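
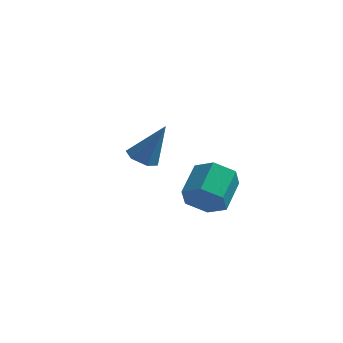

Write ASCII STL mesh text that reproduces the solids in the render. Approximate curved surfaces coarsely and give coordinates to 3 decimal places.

solid 
facet normal -0.090 -0.888 -0.452
outer loop
vertex 3.178 -3.995 0.369
vertex 2.326 -4.134 0.812
vertex 2.357 -3.697 -0.053
endloop
endfacet
facet normal 0.525 0.342 -0.779
outer loop
vertex 3.178 -3.995 0.369
vertex 2.357 -3.697 -0.053
vertex 3.325 -2.548 1.104
endloop
endfacet
facet normal 0.525 0.342 -0.779
outer loop
vertex 3.325 -2.548 1.104
vertex 2.357 -3.697 -0.053
vertex 2.505 -2.25 0.682
endloop
endfacet
facet normal 0.091 0.888 0.450
outer loop
vertex 3.325 -2.548 1.104
vertex 2.505 -2.25 0.682
vertex 2.474 -2.686 1.548
endloop
endfacet
facet normal -0.091 -0.888 -0.452
outer loop
vertex 2.357 -3.697 -0.053
vertex 2.326 -4.134 0.812
vertex 1.505 -3.835 0.39
endloop
endfacet
facet normal -0.470 0.438 -0.767
outer loop
vertex 2.357 -3.697 -0.053
vertex 1.505 -3.835 0.39
vertex 2.505 -2.25 0.682
endloop
endfacet
facet normal -0.470 0.438 -0.767
outer loop
vertex 2.505 -2.25 0.682
vertex 1.505 -3.835 0.39
vertex 1.653 -2.388 1.125
endloop
endfacet
facet normal 0.090 0.888 0.450
outer loop
vertex 2.505 -2.25 0.682
vertex 1.653 -2.388 1.125
vertex 2.474 -2.686 1.548
endloop
endfacet
facet normal -0.091 -0.888 -0.451
outer loop
vertex 1.505 -3.835 0.39
vertex 2.326 -4.134 0.812
vertex 1.475 -4.272 1.256
endloop
endfacet
facet normal -0.995 0.095 0.013
outer loop
vertex 1.505 -3.835 0.39
vertex 1.475 -4.272 1.256
vertex 1.653 -2.388 1.125
endloop
endfacet
facet normal -0.995 0.095 0.012
outer loop
vertex 1.653 -2.388 1.125
vertex 1.475 -4.272 1.256
vertex 1.622 -2.825 1.991
endloop
endfacet
facet normal 0.090 0.888 0.451
outer loop
vertex 1.653 -2.388 1.125
vertex 1.622 -2.825 1.991
vertex 2.474 -2.686 1.548
endloop
endfacet
facet normal -0.091 -0.888 -0.450
outer loop
vertex 1.475 -4.272 1.256
vertex 2.326 -4.134 0.812
vertex 2.295 -4.57 1.678
endloop
endfacet
facet normal -0.525 -0.342 0.779
outer loop
vertex 1.475 -4.272 1.256
vertex 2.295 -4.57 1.678
vertex 1.622 -2.825 1.991
endloop
endfacet
facet normal -0.525 -0.342 0.779
outer loop
vertex 1.622 -2.825 1.991
vertex 2.295 -4.57 1.678
vertex 2.443 -3.123 2.413
endloop
endfacet
facet normal 0.090 0.888 0.452
outer loop
vertex 1.622 -2.825 1.991
vertex 2.443 -3.123 2.413
vertex 2.474 -2.686 1.548
endloop
endfacet
facet normal -0.090 -0.888 -0.450
outer loop
vertex 2.295 -4.57 1.678
vertex 2.326 -4.134 0.812
vertex 3.147 -4.432 1.235
endloop
endfacet
facet normal 0.470 -0.438 0.767
outer loop
vertex 2.295 -4.57 1.678
vertex 3.147 -4.432 1.235
vertex 2.443 -3.123 2.413
endloop
endfacet
facet normal 0.470 -0.438 0.767
outer loop
vertex 2.443 -3.123 2.413
vertex 3.147 -4.432 1.235
vertex 3.295 -2.985 1.97
endloop
endfacet
facet normal 0.091 0.888 0.452
outer loop
vertex 2.443 -3.123 2.413
vertex 3.295 -2.985 1.97
vertex 2.474 -2.686 1.548
endloop
endfacet
facet normal -0.090 -0.888 -0.451
outer loop
vertex 3.147 -4.432 1.235
vertex 2.326 -4.134 0.812
vertex 3.178 -3.995 0.369
endloop
endfacet
facet normal 0.995 -0.095 -0.013
outer loop
vertex 3.147 -4.432 1.235
vertex 3.178 -3.995 0.369
vertex 3.295 -2.985 1.97
endloop
endfacet
facet normal 0.995 -0.094 -0.013
outer loop
vertex 3.295 -2.985 1.97
vertex 3.178 -3.995 0.369
vertex 3.325 -2.548 1.104
endloop
endfacet
facet normal 0.091 0.888 0.451
outer loop
vertex 3.295 -2.985 1.97
vertex 3.325 -2.548 1.104
vertex 2.474 -2.686 1.548
endloop
endfacet
facet normal -0.448 -0.178 -0.876
outer loop
vertex -1.342 0.813 -0.209
vertex -1.759 1.455 -0.126
vertex -1.076 1.483 -0.481
endloop
endfacet
facet normal 0.922 -0.385 -0.047
outer loop
vertex -1.342 0.813 -0.209
vertex -1.076 1.483 -0.481
vertex -0.821 1.825 1.706
endloop
endfacet
facet normal -0.448 -0.176 -0.876
outer loop
vertex -1.076 1.483 -0.481
vertex -1.759 1.455 -0.126
vertex -1.493 2.125 -0.397
endloop
endfacet
facet normal 0.814 0.552 -0.181
outer loop
vertex -1.076 1.483 -0.481
vertex -1.493 2.125 -0.397
vertex -0.821 1.825 1.706
endloop
endfacet
facet normal -0.449 -0.176 -0.876
outer loop
vertex -1.493 2.125 -0.397
vertex -1.759 1.455 -0.126
vertex -2.175 2.097 -0.042
endloop
endfacet
facet normal 0.028 0.991 0.132
outer loop
vertex -1.493 2.125 -0.397
vertex -2.175 2.097 -0.042
vertex -0.821 1.825 1.706
endloop
endfacet
facet normal -0.449 -0.176 -0.876
outer loop
vertex -2.175 2.097 -0.042
vertex -1.759 1.455 -0.126
vertex -2.441 1.427 0.229
endloop
endfacet
facet normal -0.649 0.492 0.580
outer loop
vertex -2.175 2.097 -0.042
vertex -2.441 1.427 0.229
vertex -0.821 1.825 1.706
endloop
endfacet
facet normal -0.449 -0.177 -0.876
outer loop
vertex -2.441 1.427 0.229
vertex -1.759 1.455 -0.126
vertex -2.025 0.785 0.146
endloop
endfacet
facet normal -0.542 -0.443 0.714
outer loop
vertex -2.441 1.427 0.229
vertex -2.025 0.785 0.146
vertex -0.821 1.825 1.706
endloop
endfacet
facet normal -0.448 -0.178 -0.876
outer loop
vertex -2.025 0.785 0.146
vertex -1.759 1.455 -0.126
vertex -1.342 0.813 -0.209
endloop
endfacet
facet normal 0.244 -0.883 0.400
outer loop
vertex -2.025 0.785 0.146
vertex -1.342 0.813 -0.209
vertex -0.821 1.825 1.706
endloop
endfacet

endsolid


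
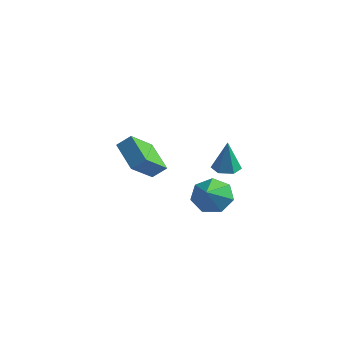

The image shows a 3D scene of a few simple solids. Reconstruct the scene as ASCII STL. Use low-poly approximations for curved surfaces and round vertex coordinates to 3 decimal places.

solid 
facet normal -0.413 0.725 -0.551
outer loop
vertex 3.432 -2.987 -0.702
vertex 2.782 -2.842 -0.025
vertex 3.634 -2.434 -0.126
endloop
endfacet
facet normal 0.967 -0.218 -0.130
outer loop
vertex 3.432 -2.987 -0.702
vertex 3.634 -2.434 -0.126
vertex 3.418 -3.958 0.825
endloop
endfacet
facet normal -0.412 0.725 -0.552
outer loop
vertex 3.634 -2.434 -0.126
vertex 2.782 -2.842 -0.025
vertex 3.194 -2.187 0.527
endloop
endfacet
facet normal 0.846 0.191 0.498
outer loop
vertex 3.634 -2.434 -0.126
vertex 3.194 -2.187 0.527
vertex 3.418 -3.958 0.825
endloop
endfacet
facet normal -0.413 0.725 -0.552
outer loop
vertex 3.194 -2.187 0.527
vertex 2.782 -2.842 -0.025
vertex 2.444 -2.434 0.764
endloop
endfacet
facet normal 0.238 0.190 0.952
outer loop
vertex 3.194 -2.187 0.527
vertex 2.444 -2.434 0.764
vertex 3.418 -3.958 0.825
endloop
endfacet
facet normal -0.413 0.725 -0.552
outer loop
vertex 2.444 -2.434 0.764
vertex 2.782 -2.842 -0.025
vertex 1.949 -2.988 0.407
endloop
endfacet
facet normal -0.398 -0.219 0.891
outer loop
vertex 2.444 -2.434 0.764
vertex 1.949 -2.988 0.407
vertex 3.418 -3.958 0.825
endloop
endfacet
facet normal -0.413 0.725 -0.552
outer loop
vertex 1.949 -2.988 0.407
vertex 2.782 -2.842 -0.025
vertex 2.081 -3.432 -0.275
endloop
endfacet
facet normal -0.583 -0.728 0.361
outer loop
vertex 1.949 -2.988 0.407
vertex 2.081 -3.432 -0.275
vertex 3.418 -3.958 0.825
endloop
endfacet
facet normal -0.413 0.724 -0.552
outer loop
vertex 2.081 -3.432 -0.275
vertex 2.782 -2.842 -0.025
vertex 2.741 -3.432 -0.768
endloop
endfacet
facet normal -0.179 -0.954 -0.239
outer loop
vertex 2.081 -3.432 -0.275
vertex 2.741 -3.432 -0.768
vertex 3.418 -3.958 0.825
endloop
endfacet
facet normal -0.414 0.724 -0.552
outer loop
vertex 2.741 -3.432 -0.768
vertex 2.782 -2.842 -0.025
vertex 3.432 -2.987 -0.702
endloop
endfacet
facet normal 0.512 -0.727 -0.458
outer loop
vertex 2.741 -3.432 -0.768
vertex 3.432 -2.987 -0.702
vertex 3.418 -3.958 0.825
endloop
endfacet
facet normal -0.083 0.050 -0.995
outer loop
vertex 2.387 -0.976 0.49
vertex 1.763 -0.74 0.554
vertex 2.281 -0.315 0.532
endloop
endfacet
facet normal 0.954 0.136 0.266
outer loop
vertex 2.387 -0.976 0.49
vertex 2.281 -0.315 0.532
vertex 1.897 -0.82 2.166
endloop
endfacet
facet normal -0.082 0.049 -0.995
outer loop
vertex 2.281 -0.315 0.532
vertex 1.763 -0.74 0.554
vertex 1.657 -0.08 0.595
endloop
endfacet
facet normal 0.361 0.864 0.352
outer loop
vertex 2.281 -0.315 0.532
vertex 1.657 -0.08 0.595
vertex 1.897 -0.82 2.166
endloop
endfacet
facet normal -0.082 0.049 -0.995
outer loop
vertex 1.657 -0.08 0.595
vertex 1.763 -0.74 0.554
vertex 1.139 -0.504 0.617
endloop
endfacet
facet normal -0.564 0.711 0.421
outer loop
vertex 1.657 -0.08 0.595
vertex 1.139 -0.504 0.617
vertex 1.897 -0.82 2.166
endloop
endfacet
facet normal -0.082 0.049 -0.995
outer loop
vertex 1.139 -0.504 0.617
vertex 1.763 -0.74 0.554
vertex 1.245 -1.165 0.576
endloop
endfacet
facet normal -0.898 -0.169 0.405
outer loop
vertex 1.139 -0.504 0.617
vertex 1.245 -1.165 0.576
vertex 1.897 -0.82 2.166
endloop
endfacet
facet normal -0.083 0.050 -0.995
outer loop
vertex 1.245 -1.165 0.576
vertex 1.763 -0.74 0.554
vertex 1.869 -1.4 0.512
endloop
endfacet
facet normal -0.305 -0.897 0.320
outer loop
vertex 1.245 -1.165 0.576
vertex 1.869 -1.4 0.512
vertex 1.897 -0.82 2.166
endloop
endfacet
facet normal -0.083 0.050 -0.995
outer loop
vertex 1.869 -1.4 0.512
vertex 1.763 -0.74 0.554
vertex 2.387 -0.976 0.49
endloop
endfacet
facet normal 0.620 -0.744 0.250
outer loop
vertex 1.869 -1.4 0.512
vertex 2.387 -0.976 0.49
vertex 1.897 -0.82 2.166
endloop
endfacet
facet normal -0.573 -0.500 -0.649
outer loop
vertex -2.157 -2.584 -0.11
vertex -3.598 -2.011 0.721
vertex -2.201 -1.164 -1.166
endloop
endfacet
facet normal 0.819 -0.326 -0.472
outer loop
vertex -1.702 -0.729 -0.601
vertex -2.157 -2.584 -0.11
vertex -2.201 -1.164 -1.166
endloop
endfacet
facet normal -0.573 -0.500 -0.649
outer loop
vertex -2.201 -1.164 -1.166
vertex -3.598 -2.011 0.721
vertex -3.642 -0.591 -0.334
endloop
endfacet
facet normal -0.025 0.803 -0.596
outer loop
vertex -3.642 -0.591 -0.334
vertex -1.702 -0.729 -0.601
vertex -2.201 -1.164 -1.166
endloop
endfacet
facet normal 0.025 -0.803 0.596
outer loop
vertex -2.157 -2.584 -0.11
vertex -3.099 -1.576 1.286
vertex -3.598 -2.011 0.721
endloop
endfacet
facet normal 0.819 -0.326 -0.473
outer loop
vertex -1.658 -2.149 0.454
vertex -2.157 -2.584 -0.11
vertex -1.702 -0.729 -0.601
endloop
endfacet
facet normal 0.025 -0.802 0.596
outer loop
vertex -1.658 -2.149 0.454
vertex -3.099 -1.576 1.286
vertex -2.157 -2.584 -0.11
endloop
endfacet
facet normal -0.819 0.326 0.473
outer loop
vertex -3.598 -2.011 0.721
vertex -3.099 -1.576 1.286
vertex -3.642 -0.591 -0.334
endloop
endfacet
facet normal -0.025 0.802 -0.597
outer loop
vertex -3.143 -0.156 0.23
vertex -1.702 -0.729 -0.601
vertex -3.642 -0.591 -0.334
endloop
endfacet
facet normal -0.819 0.326 0.473
outer loop
vertex -3.642 -0.591 -0.334
vertex -3.099 -1.576 1.286
vertex -3.143 -0.156 0.23
endloop
endfacet
facet normal 0.573 0.500 0.649
outer loop
vertex -3.143 -0.156 0.23
vertex -1.658 -2.149 0.454
vertex -1.702 -0.729 -0.601
endloop
endfacet
facet normal 0.573 0.500 0.649
outer loop
vertex -3.099 -1.576 1.286
vertex -1.658 -2.149 0.454
vertex -3.143 -0.156 0.23
endloop
endfacet

endsolid


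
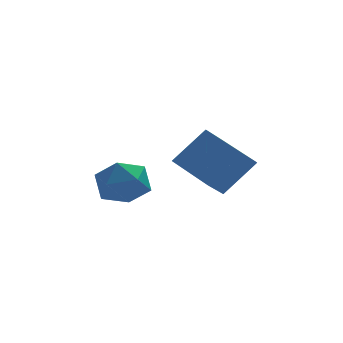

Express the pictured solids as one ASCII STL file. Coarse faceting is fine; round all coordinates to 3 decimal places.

solid 
facet normal -0.673 -0.124 -0.729
outer loop
vertex 2.468 -3.554 0.147
vertex 1.496 -2.052 0.788
vertex 3.147 -2.792 -0.609
endloop
endfacet
facet normal 0.512 -0.790 -0.337
outer loop
vertex 4.364 -2.568 0.712
vertex 2.468 -3.554 0.147
vertex 3.147 -2.792 -0.609
endloop
endfacet
facet normal -0.673 -0.124 -0.729
outer loop
vertex 3.147 -2.792 -0.609
vertex 1.496 -2.052 0.788
vertex 2.175 -1.29 0.032
endloop
endfacet
facet normal 0.535 0.600 -0.595
outer loop
vertex 2.175 -1.29 0.032
vertex 4.364 -2.568 0.712
vertex 3.147 -2.792 -0.609
endloop
endfacet
facet normal -0.535 -0.600 0.595
outer loop
vertex 2.468 -3.554 0.147
vertex 2.713 -1.828 2.109
vertex 1.496 -2.052 0.788
endloop
endfacet
facet normal 0.512 -0.790 -0.337
outer loop
vertex 3.685 -3.33 1.468
vertex 2.468 -3.554 0.147
vertex 4.364 -2.568 0.712
endloop
endfacet
facet normal -0.535 -0.600 0.595
outer loop
vertex 3.685 -3.33 1.468
vertex 2.713 -1.828 2.109
vertex 2.468 -3.554 0.147
endloop
endfacet
facet normal -0.512 0.790 0.337
outer loop
vertex 1.496 -2.052 0.788
vertex 2.713 -1.828 2.109
vertex 2.175 -1.29 0.032
endloop
endfacet
facet normal 0.535 0.600 -0.595
outer loop
vertex 3.392 -1.066 1.353
vertex 4.364 -2.568 0.712
vertex 2.175 -1.29 0.032
endloop
endfacet
facet normal -0.512 0.790 0.337
outer loop
vertex 2.175 -1.29 0.032
vertex 2.713 -1.828 2.109
vertex 3.392 -1.066 1.353
endloop
endfacet
facet normal 0.673 0.124 0.729
outer loop
vertex 3.392 -1.066 1.353
vertex 3.685 -3.33 1.468
vertex 4.364 -2.568 0.712
endloop
endfacet
facet normal 0.673 0.124 0.729
outer loop
vertex 2.713 -1.828 2.109
vertex 3.685 -3.33 1.468
vertex 3.392 -1.066 1.353
endloop
endfacet
facet normal -0.480 0.433 0.763
outer loop
vertex -0.44 -2.684 1.008
vertex -1.314 -3.213 0.759
vertex -0.621 -3.629 1.431
endloop
endfacet
facet normal 0.216 0.364 0.906
outer loop
vertex -0.44 -2.684 1.008
vertex -0.621 -3.629 1.431
vertex 0.345 -3.378 1.1
endloop
endfacet
facet normal 0.581 0.710 0.399
outer loop
vertex -0.44 -2.684 1.008
vertex 0.345 -3.378 1.1
vertex 0.249 -2.806 0.223
endloop
endfacet
facet normal 0.111 0.992 -0.057
outer loop
vertex -0.44 -2.684 1.008
vertex 0.249 -2.806 0.223
vertex -0.776 -2.704 0.012
endloop
endfacet
facet normal -0.545 0.822 0.167
outer loop
vertex -0.44 -2.684 1.008
vertex -0.776 -2.704 0.012
vertex -1.314 -3.213 0.759
endloop
endfacet
facet normal 0.381 -0.328 0.864
outer loop
vertex 0.345 -3.378 1.1
vertex -0.621 -3.629 1.431
vertex -0.044 -4.336 0.908
endloop
endfacet
facet normal -0.744 -0.217 0.633
outer loop
vertex -0.621 -3.629 1.431
vertex -1.314 -3.213 0.759
vertex -1.069 -4.234 0.697
endloop
endfacet
facet normal -0.849 0.411 -0.331
outer loop
vertex -1.314 -3.213 0.759
vertex -0.776 -2.704 0.012
vertex -1.165 -3.662 -0.18
endloop
endfacet
facet normal 0.211 0.687 -0.695
outer loop
vertex -0.776 -2.704 0.012
vertex 0.249 -2.806 0.223
vertex -0.199 -3.411 -0.511
endloop
endfacet
facet normal 0.972 0.231 0.044
outer loop
vertex 0.249 -2.806 0.223
vertex 0.345 -3.378 1.1
vertex 0.494 -3.827 0.161
endloop
endfacet
facet normal -0.111 -0.992 0.057
outer loop
vertex -0.38 -4.356 -0.088
vertex -0.044 -4.336 0.908
vertex -1.069 -4.234 0.697
endloop
endfacet
facet normal -0.581 -0.710 -0.399
outer loop
vertex -0.38 -4.356 -0.088
vertex -1.069 -4.234 0.697
vertex -1.165 -3.662 -0.18
endloop
endfacet
facet normal -0.216 -0.364 -0.906
outer loop
vertex -0.38 -4.356 -0.088
vertex -1.165 -3.662 -0.18
vertex -0.199 -3.411 -0.511
endloop
endfacet
facet normal 0.480 -0.433 -0.763
outer loop
vertex -0.38 -4.356 -0.088
vertex -0.199 -3.411 -0.511
vertex 0.494 -3.827 0.161
endloop
endfacet
facet normal 0.545 -0.822 -0.167
outer loop
vertex -0.38 -4.356 -0.088
vertex 0.494 -3.827 0.161
vertex -0.044 -4.336 0.908
endloop
endfacet
facet normal -0.211 -0.687 0.695
outer loop
vertex -1.069 -4.234 0.697
vertex -0.044 -4.336 0.908
vertex -0.621 -3.629 1.431
endloop
endfacet
facet normal -0.972 -0.231 -0.044
outer loop
vertex -1.165 -3.662 -0.18
vertex -1.069 -4.234 0.697
vertex -1.314 -3.213 0.759
endloop
endfacet
facet normal -0.381 0.328 -0.864
outer loop
vertex -0.199 -3.411 -0.511
vertex -1.165 -3.662 -0.18
vertex -0.776 -2.704 0.012
endloop
endfacet
facet normal 0.744 0.217 -0.633
outer loop
vertex 0.494 -3.827 0.161
vertex -0.199 -3.411 -0.511
vertex 0.249 -2.806 0.223
endloop
endfacet
facet normal 0.849 -0.411 0.331
outer loop
vertex -0.044 -4.336 0.908
vertex 0.494 -3.827 0.161
vertex 0.345 -3.378 1.1
endloop
endfacet

endsolid


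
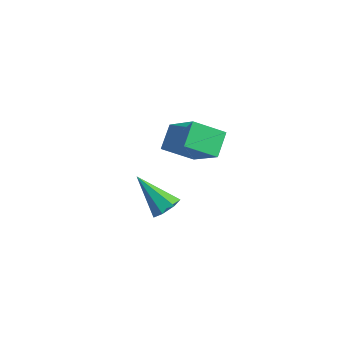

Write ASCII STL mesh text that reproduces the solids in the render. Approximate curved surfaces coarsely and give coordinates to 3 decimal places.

solid 
facet normal -0.559 -0.661 0.501
outer loop
vertex -0.308 2.876 0.895
vertex -0.7 3.739 1.598
vertex -1.889 3.222 -0.412
endloop
endfacet
facet normal 0.332 -0.731 -0.596
outer loop
vertex -1.08 4.181 -1.138
vertex -0.308 2.876 0.895
vertex -1.889 3.222 -0.412
endloop
endfacet
facet normal -0.558 -0.662 0.500
outer loop
vertex -1.889 3.222 -0.412
vertex -0.7 3.739 1.598
vertex -2.281 4.084 0.291
endloop
endfacet
facet normal -0.760 0.166 -0.628
outer loop
vertex -2.281 4.084 0.291
vertex -1.08 4.181 -1.138
vertex -1.889 3.222 -0.412
endloop
endfacet
facet normal 0.760 -0.166 0.628
outer loop
vertex -0.308 2.876 0.895
vertex 0.109 4.698 0.872
vertex -0.7 3.739 1.598
endloop
endfacet
facet normal 0.333 -0.731 -0.596
outer loop
vertex 0.501 3.836 0.169
vertex -0.308 2.876 0.895
vertex -1.08 4.181 -1.138
endloop
endfacet
facet normal 0.760 -0.166 0.628
outer loop
vertex 0.501 3.836 0.169
vertex 0.109 4.698 0.872
vertex -0.308 2.876 0.895
endloop
endfacet
facet normal -0.333 0.731 0.595
outer loop
vertex -0.7 3.739 1.598
vertex 0.109 4.698 0.872
vertex -2.281 4.084 0.291
endloop
endfacet
facet normal -0.760 0.166 -0.628
outer loop
vertex -1.472 5.044 -0.435
vertex -1.08 4.181 -1.138
vertex -2.281 4.084 0.291
endloop
endfacet
facet normal -0.333 0.731 0.596
outer loop
vertex -2.281 4.084 0.291
vertex 0.109 4.698 0.872
vertex -1.472 5.044 -0.435
endloop
endfacet
facet normal 0.558 0.661 -0.501
outer loop
vertex -1.472 5.044 -0.435
vertex 0.501 3.836 0.169
vertex -1.08 4.181 -1.138
endloop
endfacet
facet normal 0.558 0.662 -0.500
outer loop
vertex 0.109 4.698 0.872
vertex 0.501 3.836 0.169
vertex -1.472 5.044 -0.435
endloop
endfacet
facet normal 0.702 0.159 -0.694
outer loop
vertex 2.623 -0.555 1.425
vertex 2.191 -0.514 0.997
vertex 2.429 -0.07 1.34
endloop
endfacet
facet normal 0.366 0.301 0.881
outer loop
vertex 2.623 -0.555 1.425
vertex 2.429 -0.07 1.34
vertex 0.989 -0.786 2.183
endloop
endfacet
facet normal 0.703 0.159 -0.693
outer loop
vertex 2.429 -0.07 1.34
vertex 2.191 -0.514 0.997
vertex 2.056 0.08 0.996
endloop
endfacet
facet normal -0.126 0.852 0.508
outer loop
vertex 2.429 -0.07 1.34
vertex 2.056 0.08 0.996
vertex 0.989 -0.786 2.183
endloop
endfacet
facet normal 0.702 0.158 -0.694
outer loop
vertex 2.056 0.08 0.996
vertex 2.191 -0.514 0.997
vertex 1.784 -0.217 0.653
endloop
endfacet
facet normal -0.684 0.725 -0.086
outer loop
vertex 2.056 0.08 0.996
vertex 1.784 -0.217 0.653
vertex 0.989 -0.786 2.183
endloop
endfacet
facet normal 0.702 0.159 -0.694
outer loop
vertex 1.784 -0.217 0.653
vertex 2.191 -0.514 0.997
vertex 1.819 -0.739 0.569
endloop
endfacet
facet normal -0.889 0.014 -0.457
outer loop
vertex 1.784 -0.217 0.653
vertex 1.819 -0.739 0.569
vertex 0.989 -0.786 2.183
endloop
endfacet
facet normal 0.702 0.159 -0.694
outer loop
vertex 1.819 -0.739 0.569
vertex 2.191 -0.514 0.997
vertex 2.134 -1.091 0.807
endloop
endfacet
facet normal -0.586 -0.743 -0.323
outer loop
vertex 1.819 -0.739 0.569
vertex 2.134 -1.091 0.807
vertex 0.989 -0.786 2.183
endloop
endfacet
facet normal 0.703 0.159 -0.693
outer loop
vertex 2.134 -1.091 0.807
vertex 2.191 -0.514 0.997
vertex 2.491 -1.009 1.188
endloop
endfacet
facet normal -0.004 -0.977 0.214
outer loop
vertex 2.134 -1.091 0.807
vertex 2.491 -1.009 1.188
vertex 0.989 -0.786 2.183
endloop
endfacet
facet normal 0.702 0.158 -0.694
outer loop
vertex 2.491 -1.009 1.188
vertex 2.191 -0.514 0.997
vertex 2.623 -0.555 1.425
endloop
endfacet
facet normal 0.420 -0.513 0.749
outer loop
vertex 2.491 -1.009 1.188
vertex 2.623 -0.555 1.425
vertex 0.989 -0.786 2.183
endloop
endfacet

endsolid


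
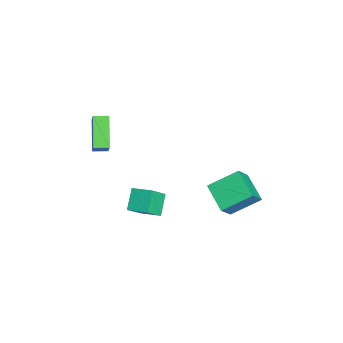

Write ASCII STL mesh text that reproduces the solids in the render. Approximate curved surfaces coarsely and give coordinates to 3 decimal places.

solid 
facet normal -0.595 -0.066 -0.801
outer loop
vertex -2.549 -4.073 2.469
vertex -2.584 -3.155 2.419
vertex -0.807 -4.08 1.176
endloop
endfacet
facet normal 0.037 -0.998 0.055
outer loop
vertex 0.044 -3.985 2.321
vertex -2.549 -4.073 2.469
vertex -0.807 -4.08 1.176
endloop
endfacet
facet normal -0.595 -0.067 -0.801
outer loop
vertex -0.807 -4.08 1.176
vertex -2.584 -3.155 2.419
vertex -0.841 -3.162 1.125
endloop
endfacet
facet normal 0.803 -0.003 -0.596
outer loop
vertex -0.841 -3.162 1.125
vertex 0.044 -3.985 2.321
vertex -0.807 -4.08 1.176
endloop
endfacet
facet normal -0.803 0.002 0.596
outer loop
vertex -2.549 -4.073 2.469
vertex -1.733 -3.06 3.564
vertex -2.584 -3.155 2.419
endloop
endfacet
facet normal 0.037 -0.998 0.055
outer loop
vertex -1.699 -3.978 3.615
vertex -2.549 -4.073 2.469
vertex 0.044 -3.985 2.321
endloop
endfacet
facet normal -0.803 0.003 0.596
outer loop
vertex -1.699 -3.978 3.615
vertex -1.733 -3.06 3.564
vertex -2.549 -4.073 2.469
endloop
endfacet
facet normal -0.037 0.998 -0.055
outer loop
vertex -2.584 -3.155 2.419
vertex -1.733 -3.06 3.564
vertex -0.841 -3.162 1.125
endloop
endfacet
facet normal 0.803 -0.002 -0.596
outer loop
vertex 0.009 -3.067 2.271
vertex 0.044 -3.985 2.321
vertex -0.841 -3.162 1.125
endloop
endfacet
facet normal -0.037 0.998 -0.055
outer loop
vertex -0.841 -3.162 1.125
vertex -1.733 -3.06 3.564
vertex 0.009 -3.067 2.271
endloop
endfacet
facet normal 0.595 0.066 0.801
outer loop
vertex 0.009 -3.067 2.271
vertex -1.699 -3.978 3.615
vertex 0.044 -3.985 2.321
endloop
endfacet
facet normal 0.595 0.067 0.801
outer loop
vertex -1.733 -3.06 3.564
vertex -1.699 -3.978 3.615
vertex 0.009 -3.067 2.271
endloop
endfacet
facet normal -0.837 -0.377 0.397
outer loop
vertex 2.123 2.358 0.639
vertex 1.804 4.127 1.645
vertex 1.231 2.948 -0.683
endloop
endfacet
facet normal 0.155 -0.859 -0.488
outer loop
vertex 2.796 3.653 -1.425
vertex 2.123 2.358 0.639
vertex 1.231 2.948 -0.683
endloop
endfacet
facet normal -0.837 -0.377 0.397
outer loop
vertex 1.231 2.948 -0.683
vertex 1.804 4.127 1.645
vertex 0.912 4.717 0.323
endloop
endfacet
facet normal -0.525 0.347 -0.777
outer loop
vertex 0.912 4.717 0.323
vertex 2.796 3.653 -1.425
vertex 1.231 2.948 -0.683
endloop
endfacet
facet normal 0.525 -0.347 0.777
outer loop
vertex 2.123 2.358 0.639
vertex 3.369 4.832 0.903
vertex 1.804 4.127 1.645
endloop
endfacet
facet normal 0.155 -0.859 -0.488
outer loop
vertex 3.688 3.063 -0.103
vertex 2.123 2.358 0.639
vertex 2.796 3.653 -1.425
endloop
endfacet
facet normal 0.525 -0.347 0.777
outer loop
vertex 3.688 3.063 -0.103
vertex 3.369 4.832 0.903
vertex 2.123 2.358 0.639
endloop
endfacet
facet normal -0.155 0.859 0.488
outer loop
vertex 1.804 4.127 1.645
vertex 3.369 4.832 0.903
vertex 0.912 4.717 0.323
endloop
endfacet
facet normal -0.525 0.347 -0.777
outer loop
vertex 2.477 5.422 -0.419
vertex 2.796 3.653 -1.425
vertex 0.912 4.717 0.323
endloop
endfacet
facet normal -0.155 0.859 0.488
outer loop
vertex 0.912 4.717 0.323
vertex 3.369 4.832 0.903
vertex 2.477 5.422 -0.419
endloop
endfacet
facet normal 0.837 0.377 -0.397
outer loop
vertex 2.477 5.422 -0.419
vertex 3.688 3.063 -0.103
vertex 2.796 3.653 -1.425
endloop
endfacet
facet normal 0.837 0.377 -0.397
outer loop
vertex 3.369 4.832 0.903
vertex 3.688 3.063 -0.103
vertex 2.477 5.422 -0.419
endloop
endfacet
facet normal -0.475 0.497 -0.726
outer loop
vertex 1.022 -1.088 -0.939
vertex 1.636 0.034 -0.573
vertex 2.108 -1.384 -1.853
endloop
endfacet
facet normal -0.461 -0.843 -0.275
outer loop
vertex 2.844 -2.154 -0.727
vertex 1.022 -1.088 -0.939
vertex 2.108 -1.384 -1.853
endloop
endfacet
facet normal -0.475 0.497 -0.726
outer loop
vertex 2.108 -1.384 -1.853
vertex 1.636 0.034 -0.573
vertex 2.722 -0.262 -1.487
endloop
endfacet
facet normal 0.749 -0.205 -0.630
outer loop
vertex 2.722 -0.262 -1.487
vertex 2.844 -2.154 -0.727
vertex 2.108 -1.384 -1.853
endloop
endfacet
facet normal -0.749 0.205 0.630
outer loop
vertex 1.022 -1.088 -0.939
vertex 2.372 -0.736 0.553
vertex 1.636 0.034 -0.573
endloop
endfacet
facet normal -0.461 -0.843 -0.275
outer loop
vertex 1.758 -1.858 0.187
vertex 1.022 -1.088 -0.939
vertex 2.844 -2.154 -0.727
endloop
endfacet
facet normal -0.749 0.205 0.630
outer loop
vertex 1.758 -1.858 0.187
vertex 2.372 -0.736 0.553
vertex 1.022 -1.088 -0.939
endloop
endfacet
facet normal 0.461 0.843 0.275
outer loop
vertex 1.636 0.034 -0.573
vertex 2.372 -0.736 0.553
vertex 2.722 -0.262 -1.487
endloop
endfacet
facet normal 0.749 -0.205 -0.630
outer loop
vertex 3.458 -1.032 -0.361
vertex 2.844 -2.154 -0.727
vertex 2.722 -0.262 -1.487
endloop
endfacet
facet normal 0.461 0.843 0.275
outer loop
vertex 2.722 -0.262 -1.487
vertex 2.372 -0.736 0.553
vertex 3.458 -1.032 -0.361
endloop
endfacet
facet normal 0.475 -0.497 0.726
outer loop
vertex 3.458 -1.032 -0.361
vertex 1.758 -1.858 0.187
vertex 2.844 -2.154 -0.727
endloop
endfacet
facet normal 0.475 -0.497 0.726
outer loop
vertex 2.372 -0.736 0.553
vertex 1.758 -1.858 0.187
vertex 3.458 -1.032 -0.361
endloop
endfacet

endsolid


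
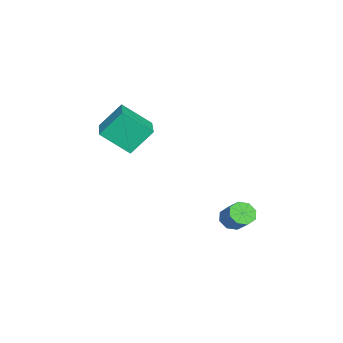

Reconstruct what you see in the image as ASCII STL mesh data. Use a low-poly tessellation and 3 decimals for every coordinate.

solid 
facet normal -0.953 -0.265 -0.148
outer loop
vertex 0.801 -2.804 1.848
vertex 0.603 -1.479 0.754
vertex 1.24 -3.718 0.662
endloop
endfacet
facet normal 0.114 -0.766 0.633
outer loop
vertex 3.317 -3.141 0.986
vertex 0.801 -2.804 1.848
vertex 1.24 -3.718 0.662
endloop
endfacet
facet normal -0.953 -0.265 -0.148
outer loop
vertex 1.24 -3.718 0.662
vertex 0.603 -1.479 0.754
vertex 1.042 -2.393 -0.432
endloop
endfacet
facet normal 0.281 -0.586 -0.760
outer loop
vertex 1.042 -2.393 -0.432
vertex 3.317 -3.141 0.986
vertex 1.24 -3.718 0.662
endloop
endfacet
facet normal -0.281 0.586 0.760
outer loop
vertex 0.801 -2.804 1.848
vertex 2.68 -0.902 1.078
vertex 0.603 -1.479 0.754
endloop
endfacet
facet normal 0.114 -0.766 0.633
outer loop
vertex 2.878 -2.227 2.172
vertex 0.801 -2.804 1.848
vertex 3.317 -3.141 0.986
endloop
endfacet
facet normal -0.281 0.586 0.760
outer loop
vertex 2.878 -2.227 2.172
vertex 2.68 -0.902 1.078
vertex 0.801 -2.804 1.848
endloop
endfacet
facet normal -0.114 0.766 -0.633
outer loop
vertex 0.603 -1.479 0.754
vertex 2.68 -0.902 1.078
vertex 1.042 -2.393 -0.432
endloop
endfacet
facet normal 0.281 -0.586 -0.760
outer loop
vertex 3.119 -1.816 -0.108
vertex 3.317 -3.141 0.986
vertex 1.042 -2.393 -0.432
endloop
endfacet
facet normal -0.114 0.766 -0.633
outer loop
vertex 1.042 -2.393 -0.432
vertex 2.68 -0.902 1.078
vertex 3.119 -1.816 -0.108
endloop
endfacet
facet normal 0.953 0.265 0.148
outer loop
vertex 3.119 -1.816 -0.108
vertex 2.878 -2.227 2.172
vertex 3.317 -3.141 0.986
endloop
endfacet
facet normal 0.953 0.265 0.148
outer loop
vertex 2.68 -0.902 1.078
vertex 2.878 -2.227 2.172
vertex 3.119 -1.816 -0.108
endloop
endfacet
facet normal -0.592 -0.523 -0.613
outer loop
vertex 2.392 1.938 -4.126
vertex 1.951 2.43 -4.12
vertex 2.474 2.275 -4.493
endloop
endfacet
facet normal 0.789 -0.530 -0.310
outer loop
vertex 2.392 1.938 -4.126
vertex 2.474 2.275 -4.493
vertex 3.049 2.519 -3.446
endloop
endfacet
facet normal 0.789 -0.530 -0.310
outer loop
vertex 3.049 2.519 -3.446
vertex 2.474 2.275 -4.493
vertex 3.131 2.856 -3.813
endloop
endfacet
facet normal 0.592 0.523 0.613
outer loop
vertex 3.049 2.519 -3.446
vertex 3.131 2.856 -3.813
vertex 2.609 3.01 -3.44
endloop
endfacet
facet normal -0.592 -0.523 -0.613
outer loop
vertex 2.474 2.275 -4.493
vertex 1.951 2.43 -4.12
vertex 2.25 2.703 -4.642
endloop
endfacet
facet normal 0.673 0.097 -0.733
outer loop
vertex 2.474 2.275 -4.493
vertex 2.25 2.703 -4.642
vertex 3.131 2.856 -3.813
endloop
endfacet
facet normal 0.673 0.099 -0.733
outer loop
vertex 3.131 2.856 -3.813
vertex 2.25 2.703 -4.642
vertex 2.907 3.284 -3.961
endloop
endfacet
facet normal 0.592 0.522 0.613
outer loop
vertex 3.131 2.856 -3.813
vertex 2.907 3.284 -3.961
vertex 2.609 3.01 -3.44
endloop
endfacet
facet normal -0.592 -0.524 -0.613
outer loop
vertex 2.25 2.703 -4.642
vertex 1.951 2.43 -4.12
vertex 1.851 2.97 -4.485
endloop
endfacet
facet normal 0.162 0.668 -0.726
outer loop
vertex 2.25 2.703 -4.642
vertex 1.851 2.97 -4.485
vertex 2.907 3.284 -3.961
endloop
endfacet
facet normal 0.162 0.668 -0.726
outer loop
vertex 2.907 3.284 -3.961
vertex 1.851 2.97 -4.485
vertex 2.508 3.551 -3.804
endloop
endfacet
facet normal 0.592 0.523 0.613
outer loop
vertex 2.907 3.284 -3.961
vertex 2.508 3.551 -3.804
vertex 2.609 3.01 -3.44
endloop
endfacet
facet normal -0.593 -0.524 -0.612
outer loop
vertex 1.851 2.97 -4.485
vertex 1.951 2.43 -4.12
vertex 1.511 2.921 -4.114
endloop
endfacet
facet normal -0.443 0.847 -0.295
outer loop
vertex 1.851 2.97 -4.485
vertex 1.511 2.921 -4.114
vertex 2.508 3.551 -3.804
endloop
endfacet
facet normal -0.443 0.846 -0.295
outer loop
vertex 2.508 3.551 -3.804
vertex 1.511 2.921 -4.114
vertex 2.168 3.502 -3.434
endloop
endfacet
facet normal 0.592 0.523 0.613
outer loop
vertex 2.508 3.551 -3.804
vertex 2.168 3.502 -3.434
vertex 2.609 3.01 -3.44
endloop
endfacet
facet normal -0.592 -0.523 -0.613
outer loop
vertex 1.511 2.921 -4.114
vertex 1.951 2.43 -4.12
vertex 1.429 2.584 -3.747
endloop
endfacet
facet normal -0.789 0.530 0.310
outer loop
vertex 1.511 2.921 -4.114
vertex 1.429 2.584 -3.747
vertex 2.168 3.502 -3.434
endloop
endfacet
facet normal -0.789 0.530 0.310
outer loop
vertex 2.168 3.502 -3.434
vertex 1.429 2.584 -3.747
vertex 2.086 3.165 -3.067
endloop
endfacet
facet normal 0.592 0.523 0.613
outer loop
vertex 2.168 3.502 -3.434
vertex 2.086 3.165 -3.067
vertex 2.609 3.01 -3.44
endloop
endfacet
facet normal -0.592 -0.522 -0.613
outer loop
vertex 1.429 2.584 -3.747
vertex 1.951 2.43 -4.12
vertex 1.653 2.156 -3.599
endloop
endfacet
facet normal -0.672 -0.098 0.734
outer loop
vertex 1.429 2.584 -3.747
vertex 1.653 2.156 -3.599
vertex 2.086 3.165 -3.067
endloop
endfacet
facet normal -0.673 -0.097 0.733
outer loop
vertex 2.086 3.165 -3.067
vertex 1.653 2.156 -3.599
vertex 2.31 2.737 -2.918
endloop
endfacet
facet normal 0.592 0.523 0.613
outer loop
vertex 2.086 3.165 -3.067
vertex 2.31 2.737 -2.918
vertex 2.609 3.01 -3.44
endloop
endfacet
facet normal -0.592 -0.523 -0.613
outer loop
vertex 1.653 2.156 -3.599
vertex 1.951 2.43 -4.12
vertex 2.052 1.889 -3.756
endloop
endfacet
facet normal -0.162 -0.668 0.726
outer loop
vertex 1.653 2.156 -3.599
vertex 2.052 1.889 -3.756
vertex 2.31 2.737 -2.918
endloop
endfacet
facet normal -0.162 -0.668 0.726
outer loop
vertex 2.31 2.737 -2.918
vertex 2.052 1.889 -3.756
vertex 2.709 2.47 -3.075
endloop
endfacet
facet normal 0.592 0.524 0.613
outer loop
vertex 2.31 2.737 -2.918
vertex 2.709 2.47 -3.075
vertex 2.609 3.01 -3.44
endloop
endfacet
facet normal -0.592 -0.523 -0.613
outer loop
vertex 2.052 1.889 -3.756
vertex 1.951 2.43 -4.12
vertex 2.392 1.938 -4.126
endloop
endfacet
facet normal 0.443 -0.847 0.295
outer loop
vertex 2.052 1.889 -3.756
vertex 2.392 1.938 -4.126
vertex 2.709 2.47 -3.075
endloop
endfacet
facet normal 0.444 -0.846 0.295
outer loop
vertex 2.709 2.47 -3.075
vertex 2.392 1.938 -4.126
vertex 3.049 2.519 -3.446
endloop
endfacet
facet normal 0.593 0.524 0.612
outer loop
vertex 2.709 2.47 -3.075
vertex 3.049 2.519 -3.446
vertex 2.609 3.01 -3.44
endloop
endfacet

endsolid


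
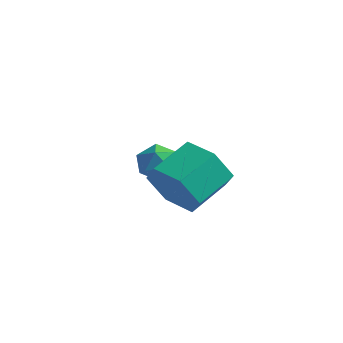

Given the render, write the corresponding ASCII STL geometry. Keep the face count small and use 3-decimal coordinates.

solid 
facet normal -0.581 0.753 0.309
outer loop
vertex -2.272 1.959 -2.505
vertex -2.851 1.548 -2.591
vertex -2.508 1.555 -1.964
endloop
endfacet
facet normal 0.063 0.786 0.615
outer loop
vertex -2.272 1.959 -2.505
vertex -2.508 1.555 -1.964
vertex -1.807 1.602 -2.096
endloop
endfacet
facet normal 0.553 0.828 0.095
outer loop
vertex -2.272 1.959 -2.505
vertex -1.807 1.602 -2.096
vertex -1.717 1.623 -2.805
endloop
endfacet
facet normal 0.210 0.821 -0.531
outer loop
vertex -2.272 1.959 -2.505
vertex -1.717 1.623 -2.805
vertex -2.362 1.59 -3.111
endloop
endfacet
facet normal -0.491 0.775 -0.399
outer loop
vertex -2.272 1.959 -2.505
vertex -2.362 1.59 -3.111
vertex -2.851 1.548 -2.591
endloop
endfacet
facet normal 0.171 0.178 0.969
outer loop
vertex -1.807 1.602 -2.096
vertex -2.508 1.555 -1.964
vertex -2.098 0.97 -1.929
endloop
endfacet
facet normal -0.871 0.123 0.475
outer loop
vertex -2.508 1.555 -1.964
vertex -2.851 1.548 -2.591
vertex -2.743 0.937 -2.235
endloop
endfacet
facet normal -0.726 0.157 -0.670
outer loop
vertex -2.851 1.548 -2.591
vertex -2.362 1.59 -3.111
vertex -2.653 0.958 -2.944
endloop
endfacet
facet normal 0.407 0.233 -0.883
outer loop
vertex -2.362 1.59 -3.111
vertex -1.717 1.623 -2.805
vertex -1.952 1.005 -3.076
endloop
endfacet
facet normal 0.961 0.245 0.129
outer loop
vertex -1.717 1.623 -2.805
vertex -1.807 1.602 -2.096
vertex -1.609 1.012 -2.449
endloop
endfacet
facet normal -0.210 -0.821 0.531
outer loop
vertex -2.188 0.601 -2.535
vertex -2.098 0.97 -1.929
vertex -2.743 0.937 -2.235
endloop
endfacet
facet normal -0.553 -0.828 -0.095
outer loop
vertex -2.188 0.601 -2.535
vertex -2.743 0.937 -2.235
vertex -2.653 0.958 -2.944
endloop
endfacet
facet normal -0.063 -0.786 -0.615
outer loop
vertex -2.188 0.601 -2.535
vertex -2.653 0.958 -2.944
vertex -1.952 1.005 -3.076
endloop
endfacet
facet normal 0.581 -0.753 -0.309
outer loop
vertex -2.188 0.601 -2.535
vertex -1.952 1.005 -3.076
vertex -1.609 1.012 -2.449
endloop
endfacet
facet normal 0.491 -0.775 0.399
outer loop
vertex -2.188 0.601 -2.535
vertex -1.609 1.012 -2.449
vertex -2.098 0.97 -1.929
endloop
endfacet
facet normal -0.407 -0.233 0.883
outer loop
vertex -2.743 0.937 -2.235
vertex -2.098 0.97 -1.929
vertex -2.508 1.555 -1.964
endloop
endfacet
facet normal -0.961 -0.245 -0.129
outer loop
vertex -2.653 0.958 -2.944
vertex -2.743 0.937 -2.235
vertex -2.851 1.548 -2.591
endloop
endfacet
facet normal -0.171 -0.178 -0.969
outer loop
vertex -1.952 1.005 -3.076
vertex -2.653 0.958 -2.944
vertex -2.362 1.59 -3.111
endloop
endfacet
facet normal 0.871 -0.123 -0.475
outer loop
vertex -1.609 1.012 -2.449
vertex -1.952 1.005 -3.076
vertex -1.717 1.623 -2.805
endloop
endfacet
facet normal 0.726 -0.157 0.670
outer loop
vertex -2.098 0.97 -1.929
vertex -1.609 1.012 -2.449
vertex -1.807 1.602 -2.096
endloop
endfacet
facet normal -0.150 -0.909 -0.389
outer loop
vertex 1.014 -1.585 -2.04
vertex 0.588 -1.863 -1.226
vertex 0.067 -1.475 -1.933
endloop
endfacet
facet normal -0.057 0.400 -0.915
outer loop
vertex 1.014 -1.585 -2.04
vertex 0.067 -1.475 -1.933
vertex 1.218 -0.339 -1.508
endloop
endfacet
facet normal -0.057 0.400 -0.915
outer loop
vertex 1.218 -0.339 -1.508
vertex 0.067 -1.475 -1.933
vertex 0.271 -0.23 -1.401
endloop
endfacet
facet normal 0.149 0.909 0.388
outer loop
vertex 1.218 -0.339 -1.508
vertex 0.271 -0.23 -1.401
vertex 0.792 -0.617 -0.694
endloop
endfacet
facet normal -0.149 -0.909 -0.389
outer loop
vertex 0.067 -1.475 -1.933
vertex 0.588 -1.863 -1.226
vertex -0.36 -1.753 -1.119
endloop
endfacet
facet normal -0.883 0.299 -0.361
outer loop
vertex 0.067 -1.475 -1.933
vertex -0.36 -1.753 -1.119
vertex 0.271 -0.23 -1.401
endloop
endfacet
facet normal -0.883 0.299 -0.361
outer loop
vertex 0.271 -0.23 -1.401
vertex -0.36 -1.753 -1.119
vertex -0.156 -0.508 -0.587
endloop
endfacet
facet normal 0.148 0.909 0.388
outer loop
vertex 0.271 -0.23 -1.401
vertex -0.156 -0.508 -0.587
vertex 0.792 -0.617 -0.694
endloop
endfacet
facet normal -0.149 -0.909 -0.389
outer loop
vertex -0.36 -1.753 -1.119
vertex 0.588 -1.863 -1.226
vertex 0.162 -2.141 -0.412
endloop
endfacet
facet normal -0.826 -0.101 0.554
outer loop
vertex -0.36 -1.753 -1.119
vertex 0.162 -2.141 -0.412
vertex -0.156 -0.508 -0.587
endloop
endfacet
facet normal -0.826 -0.101 0.554
outer loop
vertex -0.156 -0.508 -0.587
vertex 0.162 -2.141 -0.412
vertex 0.366 -0.895 0.12
endloop
endfacet
facet normal 0.148 0.910 0.388
outer loop
vertex -0.156 -0.508 -0.587
vertex 0.366 -0.895 0.12
vertex 0.792 -0.617 -0.694
endloop
endfacet
facet normal -0.149 -0.909 -0.388
outer loop
vertex 0.162 -2.141 -0.412
vertex 0.588 -1.863 -1.226
vertex 1.109 -2.25 -0.519
endloop
endfacet
facet normal 0.057 -0.400 0.915
outer loop
vertex 0.162 -2.141 -0.412
vertex 1.109 -2.25 -0.519
vertex 0.366 -0.895 0.12
endloop
endfacet
facet normal 0.057 -0.400 0.915
outer loop
vertex 0.366 -0.895 0.12
vertex 1.109 -2.25 -0.519
vertex 1.313 -1.005 0.013
endloop
endfacet
facet normal 0.150 0.909 0.389
outer loop
vertex 0.366 -0.895 0.12
vertex 1.313 -1.005 0.013
vertex 0.792 -0.617 -0.694
endloop
endfacet
facet normal -0.148 -0.909 -0.388
outer loop
vertex 1.109 -2.25 -0.519
vertex 0.588 -1.863 -1.226
vertex 1.536 -1.972 -1.333
endloop
endfacet
facet normal 0.883 -0.299 0.361
outer loop
vertex 1.109 -2.25 -0.519
vertex 1.536 -1.972 -1.333
vertex 1.313 -1.005 0.013
endloop
endfacet
facet normal 0.883 -0.299 0.361
outer loop
vertex 1.313 -1.005 0.013
vertex 1.536 -1.972 -1.333
vertex 1.74 -0.727 -0.801
endloop
endfacet
facet normal 0.149 0.909 0.389
outer loop
vertex 1.313 -1.005 0.013
vertex 1.74 -0.727 -0.801
vertex 0.792 -0.617 -0.694
endloop
endfacet
facet normal -0.148 -0.910 -0.388
outer loop
vertex 1.536 -1.972 -1.333
vertex 0.588 -1.863 -1.226
vertex 1.014 -1.585 -2.04
endloop
endfacet
facet normal 0.826 0.102 -0.554
outer loop
vertex 1.536 -1.972 -1.333
vertex 1.014 -1.585 -2.04
vertex 1.74 -0.727 -0.801
endloop
endfacet
facet normal 0.826 0.101 -0.554
outer loop
vertex 1.74 -0.727 -0.801
vertex 1.014 -1.585 -2.04
vertex 1.218 -0.339 -1.508
endloop
endfacet
facet normal 0.149 0.909 0.389
outer loop
vertex 1.74 -0.727 -0.801
vertex 1.218 -0.339 -1.508
vertex 0.792 -0.617 -0.694
endloop
endfacet

endsolid


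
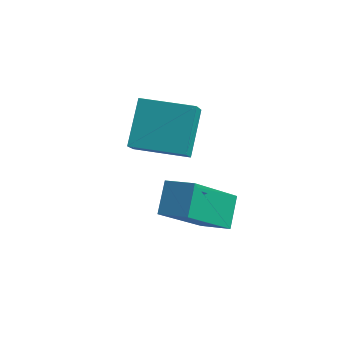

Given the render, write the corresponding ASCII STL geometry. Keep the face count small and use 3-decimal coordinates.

solid 
facet normal -0.957 -0.285 0.047
outer loop
vertex -1.59 2.383 -1.951
vertex -1.84 3.407 -0.842
vertex -1.845 3.117 -2.686
endloop
endfacet
facet normal 0.164 -0.669 -0.725
outer loop
vertex -0.38 3.553 -2.758
vertex -1.59 2.383 -1.951
vertex -1.845 3.117 -2.686
endloop
endfacet
facet normal -0.957 -0.285 0.047
outer loop
vertex -1.845 3.117 -2.686
vertex -1.84 3.407 -0.842
vertex -2.095 4.141 -1.577
endloop
endfacet
facet normal -0.238 0.686 -0.687
outer loop
vertex -2.095 4.141 -1.577
vertex -0.38 3.553 -2.758
vertex -1.845 3.117 -2.686
endloop
endfacet
facet normal 0.238 -0.686 0.687
outer loop
vertex -1.59 2.383 -1.951
vertex -0.375 3.843 -0.914
vertex -1.84 3.407 -0.842
endloop
endfacet
facet normal 0.164 -0.669 -0.725
outer loop
vertex -0.125 2.819 -2.023
vertex -1.59 2.383 -1.951
vertex -0.38 3.553 -2.758
endloop
endfacet
facet normal 0.238 -0.686 0.687
outer loop
vertex -0.125 2.819 -2.023
vertex -0.375 3.843 -0.914
vertex -1.59 2.383 -1.951
endloop
endfacet
facet normal -0.164 0.669 0.725
outer loop
vertex -1.84 3.407 -0.842
vertex -0.375 3.843 -0.914
vertex -2.095 4.141 -1.577
endloop
endfacet
facet normal -0.238 0.686 -0.687
outer loop
vertex -0.63 4.577 -1.649
vertex -0.38 3.553 -2.758
vertex -2.095 4.141 -1.577
endloop
endfacet
facet normal -0.164 0.669 0.725
outer loop
vertex -2.095 4.141 -1.577
vertex -0.375 3.843 -0.914
vertex -0.63 4.577 -1.649
endloop
endfacet
facet normal 0.957 0.285 -0.047
outer loop
vertex -0.63 4.577 -1.649
vertex -0.125 2.819 -2.023
vertex -0.38 3.553 -2.758
endloop
endfacet
facet normal 0.957 0.285 -0.047
outer loop
vertex -0.375 3.843 -0.914
vertex -0.125 2.819 -2.023
vertex -0.63 4.577 -1.649
endloop
endfacet
facet normal -0.963 -0.005 -0.268
outer loop
vertex 0.262 1.047 -1.58
vertex 0.658 2.539 -3.033
vertex 0.454 0.337 -2.258
endloop
endfacet
facet normal -0.188 -0.704 0.685
outer loop
vertex 1.282 0.341 -2.027
vertex 0.262 1.047 -1.58
vertex 0.454 0.337 -2.258
endloop
endfacet
facet normal -0.963 -0.005 -0.268
outer loop
vertex 0.454 0.337 -2.258
vertex 0.658 2.539 -3.033
vertex 0.85 1.829 -3.71
endloop
endfacet
facet normal 0.192 -0.710 -0.677
outer loop
vertex 0.85 1.829 -3.71
vertex 1.282 0.341 -2.027
vertex 0.454 0.337 -2.258
endloop
endfacet
facet normal -0.192 0.710 0.677
outer loop
vertex 0.262 1.047 -1.58
vertex 1.486 2.543 -2.802
vertex 0.658 2.539 -3.033
endloop
endfacet
facet normal -0.187 -0.704 0.685
outer loop
vertex 1.09 1.051 -1.35
vertex 0.262 1.047 -1.58
vertex 1.282 0.341 -2.027
endloop
endfacet
facet normal -0.192 0.710 0.677
outer loop
vertex 1.09 1.051 -1.35
vertex 1.486 2.543 -2.802
vertex 0.262 1.047 -1.58
endloop
endfacet
facet normal 0.188 0.704 -0.685
outer loop
vertex 0.658 2.539 -3.033
vertex 1.486 2.543 -2.802
vertex 0.85 1.829 -3.71
endloop
endfacet
facet normal 0.192 -0.710 -0.677
outer loop
vertex 1.678 1.833 -3.48
vertex 1.282 0.341 -2.027
vertex 0.85 1.829 -3.71
endloop
endfacet
facet normal 0.187 0.704 -0.685
outer loop
vertex 0.85 1.829 -3.71
vertex 1.486 2.543 -2.802
vertex 1.678 1.833 -3.48
endloop
endfacet
facet normal 0.963 0.005 0.268
outer loop
vertex 1.678 1.833 -3.48
vertex 1.09 1.051 -1.35
vertex 1.282 0.341 -2.027
endloop
endfacet
facet normal 0.963 0.005 0.268
outer loop
vertex 1.486 2.543 -2.802
vertex 1.09 1.051 -1.35
vertex 1.678 1.833 -3.48
endloop
endfacet

endsolid


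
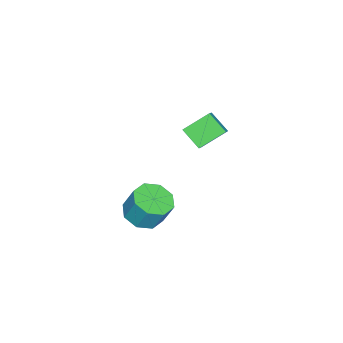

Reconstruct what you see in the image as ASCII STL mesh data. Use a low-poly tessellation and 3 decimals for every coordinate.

solid 
facet normal -0.062 -0.420 -0.905
outer loop
vertex 4.886 0.306 -1.429
vertex 3.854 0.123 -1.273
vertex 4.42 0.92 -1.682
endloop
endfacet
facet normal 0.816 0.501 -0.288
outer loop
vertex 4.886 0.306 -1.429
vertex 4.42 0.92 -1.682
vertex 4.979 0.941 -0.062
endloop
endfacet
facet normal 0.816 0.501 -0.288
outer loop
vertex 4.979 0.941 -0.062
vertex 4.42 0.92 -1.682
vertex 4.513 1.555 -0.315
endloop
endfacet
facet normal 0.061 0.420 0.906
outer loop
vertex 4.979 0.941 -0.062
vertex 4.513 1.555 -0.315
vertex 3.946 0.757 0.093
endloop
endfacet
facet normal -0.062 -0.421 -0.905
outer loop
vertex 4.42 0.92 -1.682
vertex 3.854 0.123 -1.273
vertex 3.622 1.067 -1.696
endloop
endfacet
facet normal 0.171 0.889 -0.425
outer loop
vertex 4.42 0.92 -1.682
vertex 3.622 1.067 -1.696
vertex 4.513 1.555 -0.315
endloop
endfacet
facet normal 0.171 0.889 -0.425
outer loop
vertex 4.513 1.555 -0.315
vertex 3.622 1.067 -1.696
vertex 3.715 1.702 -0.329
endloop
endfacet
facet normal 0.061 0.419 0.906
outer loop
vertex 4.513 1.555 -0.315
vertex 3.715 1.702 -0.329
vertex 3.946 0.757 0.093
endloop
endfacet
facet normal -0.060 -0.420 -0.905
outer loop
vertex 3.622 1.067 -1.696
vertex 3.854 0.123 -1.273
vertex 2.96 0.66 -1.463
endloop
endfacet
facet normal -0.575 0.756 -0.312
outer loop
vertex 3.622 1.067 -1.696
vertex 2.96 0.66 -1.463
vertex 3.715 1.702 -0.329
endloop
endfacet
facet normal -0.575 0.756 -0.312
outer loop
vertex 3.715 1.702 -0.329
vertex 2.96 0.66 -1.463
vertex 3.053 1.295 -0.096
endloop
endfacet
facet normal 0.061 0.419 0.906
outer loop
vertex 3.715 1.702 -0.329
vertex 3.053 1.295 -0.096
vertex 3.946 0.757 0.093
endloop
endfacet
facet normal -0.061 -0.421 -0.905
outer loop
vertex 2.96 0.66 -1.463
vertex 3.854 0.123 -1.273
vertex 2.821 -0.061 -1.118
endloop
endfacet
facet normal -0.983 0.181 -0.017
outer loop
vertex 2.96 0.66 -1.463
vertex 2.821 -0.061 -1.118
vertex 3.053 1.295 -0.096
endloop
endfacet
facet normal -0.983 0.181 -0.017
outer loop
vertex 3.053 1.295 -0.096
vertex 2.821 -0.061 -1.118
vertex 2.914 0.574 0.249
endloop
endfacet
facet normal 0.062 0.421 0.905
outer loop
vertex 3.053 1.295 -0.096
vertex 2.914 0.574 0.249
vertex 3.946 0.757 0.093
endloop
endfacet
facet normal -0.061 -0.420 -0.906
outer loop
vertex 2.821 -0.061 -1.118
vertex 3.854 0.123 -1.273
vertex 3.287 -0.675 -0.865
endloop
endfacet
facet normal -0.816 -0.501 0.288
outer loop
vertex 2.821 -0.061 -1.118
vertex 3.287 -0.675 -0.865
vertex 2.914 0.574 0.249
endloop
endfacet
facet normal -0.816 -0.501 0.288
outer loop
vertex 2.914 0.574 0.249
vertex 3.287 -0.675 -0.865
vertex 3.38 -0.04 0.502
endloop
endfacet
facet normal 0.062 0.420 0.905
outer loop
vertex 2.914 0.574 0.249
vertex 3.38 -0.04 0.502
vertex 3.946 0.757 0.093
endloop
endfacet
facet normal -0.061 -0.419 -0.906
outer loop
vertex 3.287 -0.675 -0.865
vertex 3.854 0.123 -1.273
vertex 4.085 -0.822 -0.851
endloop
endfacet
facet normal -0.171 -0.889 0.425
outer loop
vertex 3.287 -0.675 -0.865
vertex 4.085 -0.822 -0.851
vertex 3.38 -0.04 0.502
endloop
endfacet
facet normal -0.171 -0.889 0.425
outer loop
vertex 3.38 -0.04 0.502
vertex 4.085 -0.822 -0.851
vertex 4.178 -0.187 0.516
endloop
endfacet
facet normal 0.062 0.421 0.905
outer loop
vertex 3.38 -0.04 0.502
vertex 4.178 -0.187 0.516
vertex 3.946 0.757 0.093
endloop
endfacet
facet normal -0.061 -0.419 -0.906
outer loop
vertex 4.085 -0.822 -0.851
vertex 3.854 0.123 -1.273
vertex 4.747 -0.415 -1.084
endloop
endfacet
facet normal 0.575 -0.756 0.312
outer loop
vertex 4.085 -0.822 -0.851
vertex 4.747 -0.415 -1.084
vertex 4.178 -0.187 0.516
endloop
endfacet
facet normal 0.575 -0.756 0.312
outer loop
vertex 4.178 -0.187 0.516
vertex 4.747 -0.415 -1.084
vertex 4.84 0.22 0.283
endloop
endfacet
facet normal 0.060 0.420 0.905
outer loop
vertex 4.178 -0.187 0.516
vertex 4.84 0.22 0.283
vertex 3.946 0.757 0.093
endloop
endfacet
facet normal -0.062 -0.421 -0.905
outer loop
vertex 4.747 -0.415 -1.084
vertex 3.854 0.123 -1.273
vertex 4.886 0.306 -1.429
endloop
endfacet
facet normal 0.983 -0.181 0.017
outer loop
vertex 4.747 -0.415 -1.084
vertex 4.886 0.306 -1.429
vertex 4.84 0.22 0.283
endloop
endfacet
facet normal 0.983 -0.181 0.017
outer loop
vertex 4.84 0.22 0.283
vertex 4.886 0.306 -1.429
vertex 4.979 0.941 -0.062
endloop
endfacet
facet normal 0.061 0.421 0.905
outer loop
vertex 4.84 0.22 0.283
vertex 4.979 0.941 -0.062
vertex 3.946 0.757 0.093
endloop
endfacet
facet normal -0.771 -0.235 -0.591
outer loop
vertex -3.081 0.435 1.156
vertex -2.772 1.477 0.339
vertex -2.1 -0.552 0.269
endloop
endfacet
facet normal -0.228 -0.766 0.601
outer loop
vertex -1.328 -0.317 0.861
vertex -3.081 0.435 1.156
vertex -2.1 -0.552 0.269
endloop
endfacet
facet normal -0.771 -0.235 -0.592
outer loop
vertex -2.1 -0.552 0.269
vertex -2.772 1.477 0.339
vertex -1.79 0.49 -0.548
endloop
endfacet
facet normal 0.594 -0.598 -0.538
outer loop
vertex -1.79 0.49 -0.548
vertex -1.328 -0.317 0.861
vertex -2.1 -0.552 0.269
endloop
endfacet
facet normal -0.594 0.598 0.538
outer loop
vertex -3.081 0.435 1.156
vertex -2.0 1.712 0.931
vertex -2.772 1.477 0.339
endloop
endfacet
facet normal -0.228 -0.766 0.601
outer loop
vertex -2.31 0.67 1.748
vertex -3.081 0.435 1.156
vertex -1.328 -0.317 0.861
endloop
endfacet
facet normal -0.595 0.598 0.537
outer loop
vertex -2.31 0.67 1.748
vertex -2.0 1.712 0.931
vertex -3.081 0.435 1.156
endloop
endfacet
facet normal 0.227 0.766 -0.601
outer loop
vertex -2.772 1.477 0.339
vertex -2.0 1.712 0.931
vertex -1.79 0.49 -0.548
endloop
endfacet
facet normal 0.595 -0.598 -0.537
outer loop
vertex -1.019 0.725 0.044
vertex -1.328 -0.317 0.861
vertex -1.79 0.49 -0.548
endloop
endfacet
facet normal 0.228 0.766 -0.601
outer loop
vertex -1.79 0.49 -0.548
vertex -2.0 1.712 0.931
vertex -1.019 0.725 0.044
endloop
endfacet
facet normal 0.771 0.235 0.592
outer loop
vertex -1.019 0.725 0.044
vertex -2.31 0.67 1.748
vertex -1.328 -0.317 0.861
endloop
endfacet
facet normal 0.771 0.235 0.592
outer loop
vertex -2.0 1.712 0.931
vertex -2.31 0.67 1.748
vertex -1.019 0.725 0.044
endloop
endfacet

endsolid


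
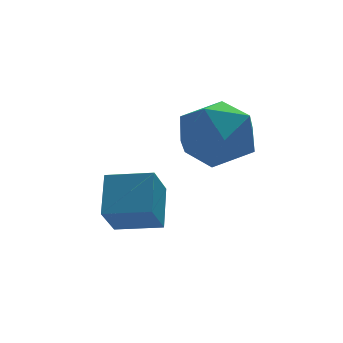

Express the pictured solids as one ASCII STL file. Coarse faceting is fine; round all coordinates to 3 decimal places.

solid 
facet normal -0.855 0.494 -0.156
outer loop
vertex -4.845 -3.73 -1.617
vertex -4.412 -2.702 -0.738
vertex -4.28 -3.08 -2.656
endloop
endfacet
facet normal -0.306 -0.724 -0.619
outer loop
vertex -3.108 -3.758 -2.442
vertex -4.845 -3.73 -1.617
vertex -4.28 -3.08 -2.656
endloop
endfacet
facet normal -0.855 0.495 -0.156
outer loop
vertex -4.28 -3.08 -2.656
vertex -4.412 -2.702 -0.738
vertex -3.846 -2.053 -1.777
endloop
endfacet
facet normal 0.419 0.482 -0.770
outer loop
vertex -3.846 -2.053 -1.777
vertex -3.108 -3.758 -2.442
vertex -4.28 -3.08 -2.656
endloop
endfacet
facet normal -0.419 -0.482 0.770
outer loop
vertex -4.845 -3.73 -1.617
vertex -3.24 -3.38 -0.524
vertex -4.412 -2.702 -0.738
endloop
endfacet
facet normal -0.305 -0.724 -0.619
outer loop
vertex -3.674 -4.407 -1.403
vertex -4.845 -3.73 -1.617
vertex -3.108 -3.758 -2.442
endloop
endfacet
facet normal -0.419 -0.482 0.770
outer loop
vertex -3.674 -4.407 -1.403
vertex -3.24 -3.38 -0.524
vertex -4.845 -3.73 -1.617
endloop
endfacet
facet normal 0.306 0.724 0.619
outer loop
vertex -4.412 -2.702 -0.738
vertex -3.24 -3.38 -0.524
vertex -3.846 -2.053 -1.777
endloop
endfacet
facet normal 0.419 0.482 -0.770
outer loop
vertex -2.675 -2.73 -1.563
vertex -3.108 -3.758 -2.442
vertex -3.846 -2.053 -1.777
endloop
endfacet
facet normal 0.305 0.724 0.619
outer loop
vertex -3.846 -2.053 -1.777
vertex -3.24 -3.38 -0.524
vertex -2.675 -2.73 -1.563
endloop
endfacet
facet normal 0.855 -0.494 0.157
outer loop
vertex -2.675 -2.73 -1.563
vertex -3.674 -4.407 -1.403
vertex -3.108 -3.758 -2.442
endloop
endfacet
facet normal 0.855 -0.495 0.156
outer loop
vertex -3.24 -3.38 -0.524
vertex -3.674 -4.407 -1.403
vertex -2.675 -2.73 -1.563
endloop
endfacet
facet normal 0.250 0.011 0.968
outer loop
vertex -1.119 -2.837 1.574
vertex -1.965 -3.716 1.803
vertex -0.803 -4.035 1.506
endloop
endfacet
facet normal 0.809 0.182 0.559
outer loop
vertex -1.119 -2.837 1.574
vertex -0.803 -4.035 1.506
vertex -0.392 -3.236 0.651
endloop
endfacet
facet normal 0.633 0.755 0.172
outer loop
vertex -1.119 -2.837 1.574
vertex -0.392 -3.236 0.651
vertex -1.299 -2.423 0.419
endloop
endfacet
facet normal -0.035 0.939 0.342
outer loop
vertex -1.119 -2.837 1.574
vertex -1.299 -2.423 0.419
vertex -2.271 -2.719 1.131
endloop
endfacet
facet normal -0.272 0.479 0.835
outer loop
vertex -1.119 -2.837 1.574
vertex -2.271 -2.719 1.131
vertex -1.965 -3.716 1.803
endloop
endfacet
facet normal 0.927 -0.360 0.109
outer loop
vertex -0.392 -3.236 0.651
vertex -0.803 -4.035 1.506
vertex -0.789 -4.361 0.309
endloop
endfacet
facet normal 0.023 -0.636 0.771
outer loop
vertex -0.803 -4.035 1.506
vertex -1.965 -3.716 1.803
vertex -1.761 -4.657 1.021
endloop
endfacet
facet normal -0.823 0.122 0.555
outer loop
vertex -1.965 -3.716 1.803
vertex -2.271 -2.719 1.131
vertex -2.668 -3.844 0.789
endloop
endfacet
facet normal -0.440 0.865 -0.241
outer loop
vertex -2.271 -2.719 1.131
vertex -1.299 -2.423 0.419
vertex -2.257 -3.045 -0.066
endloop
endfacet
facet normal 0.641 0.568 -0.516
outer loop
vertex -1.299 -2.423 0.419
vertex -0.392 -3.236 0.651
vertex -1.095 -3.364 -0.363
endloop
endfacet
facet normal 0.035 -0.939 -0.342
outer loop
vertex -1.941 -4.243 -0.134
vertex -0.789 -4.361 0.309
vertex -1.761 -4.657 1.021
endloop
endfacet
facet normal -0.633 -0.755 -0.172
outer loop
vertex -1.941 -4.243 -0.134
vertex -1.761 -4.657 1.021
vertex -2.668 -3.844 0.789
endloop
endfacet
facet normal -0.809 -0.182 -0.559
outer loop
vertex -1.941 -4.243 -0.134
vertex -2.668 -3.844 0.789
vertex -2.257 -3.045 -0.066
endloop
endfacet
facet normal -0.250 -0.011 -0.968
outer loop
vertex -1.941 -4.243 -0.134
vertex -2.257 -3.045 -0.066
vertex -1.095 -3.364 -0.363
endloop
endfacet
facet normal 0.272 -0.479 -0.835
outer loop
vertex -1.941 -4.243 -0.134
vertex -1.095 -3.364 -0.363
vertex -0.789 -4.361 0.309
endloop
endfacet
facet normal 0.440 -0.865 0.241
outer loop
vertex -1.761 -4.657 1.021
vertex -0.789 -4.361 0.309
vertex -0.803 -4.035 1.506
endloop
endfacet
facet normal -0.641 -0.568 0.516
outer loop
vertex -2.668 -3.844 0.789
vertex -1.761 -4.657 1.021
vertex -1.965 -3.716 1.803
endloop
endfacet
facet normal -0.927 0.360 -0.109
outer loop
vertex -2.257 -3.045 -0.066
vertex -2.668 -3.844 0.789
vertex -2.271 -2.719 1.131
endloop
endfacet
facet normal -0.023 0.636 -0.771
outer loop
vertex -1.095 -3.364 -0.363
vertex -2.257 -3.045 -0.066
vertex -1.299 -2.423 0.419
endloop
endfacet
facet normal 0.823 -0.122 -0.555
outer loop
vertex -0.789 -4.361 0.309
vertex -1.095 -3.364 -0.363
vertex -0.392 -3.236 0.651
endloop
endfacet

endsolid


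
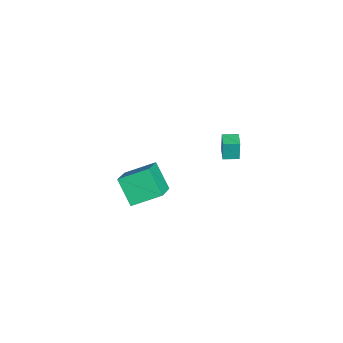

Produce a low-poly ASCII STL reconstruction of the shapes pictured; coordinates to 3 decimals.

solid 
facet normal -0.996 0.002 -0.085
outer loop
vertex 0.139 2.058 3.671
vertex 0.142 2.948 3.653
vertex 0.242 2.033 2.466
endloop
endfacet
facet normal -0.003 -1.000 0.021
outer loop
vertex 1.198 2.032 2.547
vertex 0.139 2.058 3.671
vertex 0.242 2.033 2.466
endloop
endfacet
facet normal -0.996 0.000 -0.084
outer loop
vertex 0.242 2.033 2.466
vertex 0.142 2.948 3.653
vertex 0.244 2.923 2.447
endloop
endfacet
facet normal 0.084 -0.021 -0.996
outer loop
vertex 0.244 2.923 2.447
vertex 1.198 2.032 2.547
vertex 0.242 2.033 2.466
endloop
endfacet
facet normal -0.084 0.020 0.996
outer loop
vertex 0.139 2.058 3.671
vertex 1.098 2.947 3.734
vertex 0.142 2.948 3.653
endloop
endfacet
facet normal -0.003 -1.000 0.020
outer loop
vertex 1.096 2.057 3.753
vertex 0.139 2.058 3.671
vertex 1.198 2.032 2.547
endloop
endfacet
facet normal -0.085 0.021 0.996
outer loop
vertex 1.096 2.057 3.753
vertex 1.098 2.947 3.734
vertex 0.139 2.058 3.671
endloop
endfacet
facet normal 0.003 1.000 -0.020
outer loop
vertex 0.142 2.948 3.653
vertex 1.098 2.947 3.734
vertex 0.244 2.923 2.447
endloop
endfacet
facet normal 0.085 -0.020 -0.996
outer loop
vertex 1.201 2.922 2.529
vertex 1.198 2.032 2.547
vertex 0.244 2.923 2.447
endloop
endfacet
facet normal 0.003 1.000 -0.021
outer loop
vertex 0.244 2.923 2.447
vertex 1.098 2.947 3.734
vertex 1.201 2.922 2.529
endloop
endfacet
facet normal 0.996 -0.002 0.084
outer loop
vertex 1.201 2.922 2.529
vertex 1.096 2.057 3.753
vertex 1.198 2.032 2.547
endloop
endfacet
facet normal 0.996 -0.000 0.085
outer loop
vertex 1.098 2.947 3.734
vertex 1.096 2.057 3.753
vertex 1.201 2.922 2.529
endloop
endfacet
facet normal -0.818 0.221 -0.531
outer loop
vertex -4.404 -3.065 -4.045
vertex -4.466 -1.274 -3.204
vertex -3.301 -2.366 -5.453
endloop
endfacet
facet normal 0.031 -0.905 -0.425
outer loop
vertex -1.674 -2.806 -4.396
vertex -4.404 -3.065 -4.045
vertex -3.301 -2.366 -5.453
endloop
endfacet
facet normal -0.818 0.221 -0.531
outer loop
vertex -3.301 -2.366 -5.453
vertex -4.466 -1.274 -3.204
vertex -3.363 -0.575 -4.612
endloop
endfacet
facet normal 0.575 0.364 -0.733
outer loop
vertex -3.363 -0.575 -4.612
vertex -1.674 -2.806 -4.396
vertex -3.301 -2.366 -5.453
endloop
endfacet
facet normal -0.575 -0.364 0.733
outer loop
vertex -4.404 -3.065 -4.045
vertex -2.839 -1.714 -2.147
vertex -4.466 -1.274 -3.204
endloop
endfacet
facet normal 0.031 -0.905 -0.425
outer loop
vertex -2.777 -3.505 -2.988
vertex -4.404 -3.065 -4.045
vertex -1.674 -2.806 -4.396
endloop
endfacet
facet normal -0.575 -0.364 0.733
outer loop
vertex -2.777 -3.505 -2.988
vertex -2.839 -1.714 -2.147
vertex -4.404 -3.065 -4.045
endloop
endfacet
facet normal -0.031 0.905 0.425
outer loop
vertex -4.466 -1.274 -3.204
vertex -2.839 -1.714 -2.147
vertex -3.363 -0.575 -4.612
endloop
endfacet
facet normal 0.575 0.364 -0.733
outer loop
vertex -1.736 -1.015 -3.555
vertex -1.674 -2.806 -4.396
vertex -3.363 -0.575 -4.612
endloop
endfacet
facet normal -0.031 0.905 0.425
outer loop
vertex -3.363 -0.575 -4.612
vertex -2.839 -1.714 -2.147
vertex -1.736 -1.015 -3.555
endloop
endfacet
facet normal 0.818 -0.221 0.531
outer loop
vertex -1.736 -1.015 -3.555
vertex -2.777 -3.505 -2.988
vertex -1.674 -2.806 -4.396
endloop
endfacet
facet normal 0.818 -0.221 0.531
outer loop
vertex -2.839 -1.714 -2.147
vertex -2.777 -3.505 -2.988
vertex -1.736 -1.015 -3.555
endloop
endfacet

endsolid


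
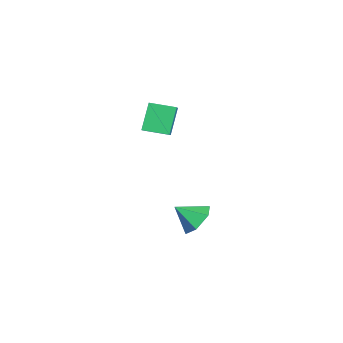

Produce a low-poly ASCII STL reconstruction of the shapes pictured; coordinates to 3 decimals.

solid 
facet normal -0.497 0.180 0.849
outer loop
vertex 1.286 -1.785 4.526
vertex 1.397 -0.614 4.343
vertex 0.432 -1.782 4.025
endloop
endfacet
facet normal -0.093 -0.984 0.153
outer loop
vertex 1.163 -2.046 2.777
vertex 1.286 -1.785 4.526
vertex 0.432 -1.782 4.025
endloop
endfacet
facet normal -0.497 0.180 0.849
outer loop
vertex 0.432 -1.782 4.025
vertex 1.397 -0.614 4.343
vertex 0.543 -0.611 3.842
endloop
endfacet
facet normal -0.863 0.003 -0.506
outer loop
vertex 0.543 -0.611 3.842
vertex 1.163 -2.046 2.777
vertex 0.432 -1.782 4.025
endloop
endfacet
facet normal 0.863 -0.003 0.506
outer loop
vertex 1.286 -1.785 4.526
vertex 2.128 -0.878 3.095
vertex 1.397 -0.614 4.343
endloop
endfacet
facet normal -0.093 -0.984 0.153
outer loop
vertex 2.017 -2.049 3.278
vertex 1.286 -1.785 4.526
vertex 1.163 -2.046 2.777
endloop
endfacet
facet normal 0.863 -0.003 0.506
outer loop
vertex 2.017 -2.049 3.278
vertex 2.128 -0.878 3.095
vertex 1.286 -1.785 4.526
endloop
endfacet
facet normal 0.093 0.984 -0.153
outer loop
vertex 1.397 -0.614 4.343
vertex 2.128 -0.878 3.095
vertex 0.543 -0.611 3.842
endloop
endfacet
facet normal -0.863 0.003 -0.506
outer loop
vertex 1.274 -0.875 2.594
vertex 1.163 -2.046 2.777
vertex 0.543 -0.611 3.842
endloop
endfacet
facet normal 0.093 0.984 -0.153
outer loop
vertex 0.543 -0.611 3.842
vertex 2.128 -0.878 3.095
vertex 1.274 -0.875 2.594
endloop
endfacet
facet normal 0.497 -0.180 -0.849
outer loop
vertex 1.274 -0.875 2.594
vertex 2.017 -2.049 3.278
vertex 1.163 -2.046 2.777
endloop
endfacet
facet normal 0.497 -0.180 -0.849
outer loop
vertex 2.128 -0.878 3.095
vertex 2.017 -2.049 3.278
vertex 1.274 -0.875 2.594
endloop
endfacet
facet normal 0.021 0.786 -0.618
outer loop
vertex 2.883 0.795 -1.322
vertex 2.423 0.331 -1.927
vertex 1.993 0.82 -1.32
endloop
endfacet
facet normal 0.005 0.114 0.993
outer loop
vertex 2.883 0.795 -1.322
vertex 1.993 0.82 -1.32
vertex 2.397 -0.651 -1.153
endloop
endfacet
facet normal 0.021 0.786 -0.618
outer loop
vertex 1.993 0.82 -1.32
vertex 2.423 0.331 -1.927
vertex 1.533 0.356 -1.925
endloop
endfacet
facet normal -0.740 -0.128 0.661
outer loop
vertex 1.993 0.82 -1.32
vertex 1.533 0.356 -1.925
vertex 2.397 -0.651 -1.153
endloop
endfacet
facet normal 0.021 0.785 -0.619
outer loop
vertex 1.533 0.356 -1.925
vertex 2.423 0.331 -1.927
vertex 1.963 -0.133 -2.531
endloop
endfacet
facet normal -0.756 -0.655 -0.008
outer loop
vertex 1.533 0.356 -1.925
vertex 1.963 -0.133 -2.531
vertex 2.397 -0.651 -1.153
endloop
endfacet
facet normal 0.021 0.785 -0.619
outer loop
vertex 1.963 -0.133 -2.531
vertex 2.423 0.331 -1.927
vertex 2.853 -0.158 -2.533
endloop
endfacet
facet normal -0.027 -0.938 -0.344
outer loop
vertex 1.963 -0.133 -2.531
vertex 2.853 -0.158 -2.533
vertex 2.397 -0.651 -1.153
endloop
endfacet
facet normal 0.021 0.785 -0.619
outer loop
vertex 2.853 -0.158 -2.533
vertex 2.423 0.331 -1.927
vertex 3.313 0.306 -1.928
endloop
endfacet
facet normal 0.718 -0.696 -0.012
outer loop
vertex 2.853 -0.158 -2.533
vertex 3.313 0.306 -1.928
vertex 2.397 -0.651 -1.153
endloop
endfacet
facet normal 0.021 0.785 -0.619
outer loop
vertex 3.313 0.306 -1.928
vertex 2.423 0.331 -1.927
vertex 2.883 0.795 -1.322
endloop
endfacet
facet normal 0.734 -0.170 0.658
outer loop
vertex 3.313 0.306 -1.928
vertex 2.883 0.795 -1.322
vertex 2.397 -0.651 -1.153
endloop
endfacet

endsolid


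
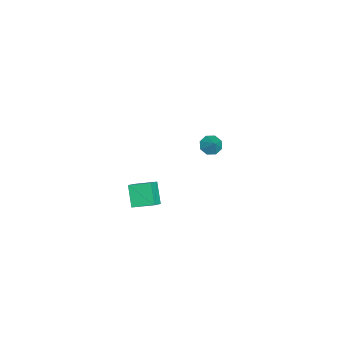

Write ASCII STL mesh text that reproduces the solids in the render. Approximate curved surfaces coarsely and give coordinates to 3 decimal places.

solid 
facet normal -0.605 -0.255 0.754
outer loop
vertex 3.796 -4.22 2.533
vertex 3.842 -2.944 3.002
vertex 3.128 -4.024 2.064
endloop
endfacet
facet normal -0.033 -0.938 -0.345
outer loop
vertex 3.998 -3.656 0.978
vertex 3.796 -4.22 2.533
vertex 3.128 -4.024 2.064
endloop
endfacet
facet normal -0.604 -0.256 0.755
outer loop
vertex 3.128 -4.024 2.064
vertex 3.842 -2.944 3.002
vertex 3.173 -2.748 2.533
endloop
endfacet
facet normal -0.796 0.233 -0.559
outer loop
vertex 3.173 -2.748 2.533
vertex 3.998 -3.656 0.978
vertex 3.128 -4.024 2.064
endloop
endfacet
facet normal 0.796 -0.234 0.558
outer loop
vertex 3.796 -4.22 2.533
vertex 4.712 -2.576 1.916
vertex 3.842 -2.944 3.002
endloop
endfacet
facet normal -0.033 -0.938 -0.345
outer loop
vertex 4.667 -3.852 1.447
vertex 3.796 -4.22 2.533
vertex 3.998 -3.656 0.978
endloop
endfacet
facet normal 0.796 -0.234 0.559
outer loop
vertex 4.667 -3.852 1.447
vertex 4.712 -2.576 1.916
vertex 3.796 -4.22 2.533
endloop
endfacet
facet normal 0.033 0.938 0.345
outer loop
vertex 3.842 -2.944 3.002
vertex 4.712 -2.576 1.916
vertex 3.173 -2.748 2.533
endloop
endfacet
facet normal -0.796 0.234 -0.559
outer loop
vertex 4.044 -2.38 1.447
vertex 3.998 -3.656 0.978
vertex 3.173 -2.748 2.533
endloop
endfacet
facet normal 0.033 0.938 0.345
outer loop
vertex 3.173 -2.748 2.533
vertex 4.712 -2.576 1.916
vertex 4.044 -2.38 1.447
endloop
endfacet
facet normal 0.604 0.256 -0.755
outer loop
vertex 4.044 -2.38 1.447
vertex 4.667 -3.852 1.447
vertex 3.998 -3.656 0.978
endloop
endfacet
facet normal 0.605 0.256 -0.754
outer loop
vertex 4.712 -2.576 1.916
vertex 4.667 -3.852 1.447
vertex 4.044 -2.38 1.447
endloop
endfacet
facet normal -0.638 -0.312 -0.703
outer loop
vertex -3.589 -1.198 -0.721
vertex -4.127 -1.06 -0.294
vertex -3.772 -0.698 -0.777
endloop
endfacet
facet normal 0.914 0.305 -0.268
outer loop
vertex -3.589 -1.198 -0.721
vertex -3.772 -0.698 -0.777
vertex -3.393 -0.7 0.514
endloop
endfacet
facet normal -0.638 -0.313 -0.704
outer loop
vertex -3.772 -0.698 -0.777
vertex -4.127 -1.06 -0.294
vertex -4.163 -0.409 -0.551
endloop
endfacet
facet normal 0.528 0.835 -0.154
outer loop
vertex -3.772 -0.698 -0.777
vertex -4.163 -0.409 -0.551
vertex -3.393 -0.7 0.514
endloop
endfacet
facet normal -0.638 -0.313 -0.703
outer loop
vertex -4.163 -0.409 -0.551
vertex -4.127 -1.06 -0.294
vertex -4.533 -0.502 -0.174
endloop
endfacet
facet normal 0.015 0.967 0.253
outer loop
vertex -4.163 -0.409 -0.551
vertex -4.533 -0.502 -0.174
vertex -3.393 -0.7 0.514
endloop
endfacet
facet normal -0.638 -0.313 -0.704
outer loop
vertex -4.533 -0.502 -0.174
vertex -4.127 -1.06 -0.294
vertex -4.665 -0.921 0.132
endloop
endfacet
facet normal -0.322 0.622 0.713
outer loop
vertex -4.533 -0.502 -0.174
vertex -4.665 -0.921 0.132
vertex -3.393 -0.7 0.514
endloop
endfacet
facet normal -0.638 -0.312 -0.704
outer loop
vertex -4.665 -0.921 0.132
vertex -4.127 -1.06 -0.294
vertex -4.482 -1.422 0.188
endloop
endfacet
facet normal -0.288 0.002 0.958
outer loop
vertex -4.665 -0.921 0.132
vertex -4.482 -1.422 0.188
vertex -3.393 -0.7 0.514
endloop
endfacet
facet normal -0.637 -0.313 -0.704
outer loop
vertex -4.482 -1.422 0.188
vertex -4.127 -1.06 -0.294
vertex -4.091 -1.71 -0.038
endloop
endfacet
facet normal 0.098 -0.529 0.843
outer loop
vertex -4.482 -1.422 0.188
vertex -4.091 -1.71 -0.038
vertex -3.393 -0.7 0.514
endloop
endfacet
facet normal -0.639 -0.312 -0.703
outer loop
vertex -4.091 -1.71 -0.038
vertex -4.127 -1.06 -0.294
vertex -3.722 -1.617 -0.415
endloop
endfacet
facet normal 0.611 -0.661 0.436
outer loop
vertex -4.091 -1.71 -0.038
vertex -3.722 -1.617 -0.415
vertex -3.393 -0.7 0.514
endloop
endfacet
facet normal -0.638 -0.311 -0.704
outer loop
vertex -3.722 -1.617 -0.415
vertex -4.127 -1.06 -0.294
vertex -3.589 -1.198 -0.721
endloop
endfacet
facet normal 0.948 -0.317 -0.022
outer loop
vertex -3.722 -1.617 -0.415
vertex -3.589 -1.198 -0.721
vertex -3.393 -0.7 0.514
endloop
endfacet

endsolid


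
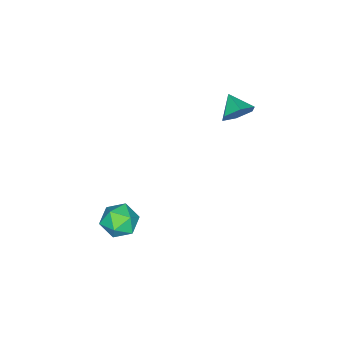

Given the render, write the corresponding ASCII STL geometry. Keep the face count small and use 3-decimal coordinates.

solid 
facet normal -0.822 0.305 -0.481
outer loop
vertex 1.797 -3.721 -4.286
vertex 1.289 -4.239 -3.747
vertex 1.47 -3.384 -3.514
endloop
endfacet
facet normal -0.319 0.811 -0.489
outer loop
vertex 1.797 -3.721 -4.286
vertex 1.47 -3.384 -3.514
vertex 2.319 -3.2 -3.763
endloop
endfacet
facet normal 0.263 0.539 -0.800
outer loop
vertex 1.797 -3.721 -4.286
vertex 2.319 -3.2 -3.763
vertex 2.663 -3.942 -4.15
endloop
endfacet
facet normal 0.120 -0.135 -0.984
outer loop
vertex 1.797 -3.721 -4.286
vertex 2.663 -3.942 -4.15
vertex 2.026 -4.584 -4.14
endloop
endfacet
facet normal -0.550 -0.279 -0.787
outer loop
vertex 1.797 -3.721 -4.286
vertex 2.026 -4.584 -4.14
vertex 1.289 -4.239 -3.747
endloop
endfacet
facet normal -0.155 0.970 0.187
outer loop
vertex 2.319 -3.2 -3.763
vertex 1.47 -3.384 -3.514
vertex 2.134 -3.396 -2.9
endloop
endfacet
facet normal -0.968 0.151 0.200
outer loop
vertex 1.47 -3.384 -3.514
vertex 1.289 -4.239 -3.747
vertex 1.497 -4.038 -2.89
endloop
endfacet
facet normal -0.529 -0.796 -0.294
outer loop
vertex 1.289 -4.239 -3.747
vertex 2.026 -4.584 -4.14
vertex 1.841 -4.78 -3.277
endloop
endfacet
facet normal 0.556 -0.562 -0.613
outer loop
vertex 2.026 -4.584 -4.14
vertex 2.663 -3.942 -4.15
vertex 2.69 -4.596 -3.526
endloop
endfacet
facet normal 0.787 0.530 -0.315
outer loop
vertex 2.663 -3.942 -4.15
vertex 2.319 -3.2 -3.763
vertex 2.871 -3.741 -3.293
endloop
endfacet
facet normal -0.120 0.135 0.984
outer loop
vertex 2.363 -4.259 -2.754
vertex 2.134 -3.396 -2.9
vertex 1.497 -4.038 -2.89
endloop
endfacet
facet normal -0.263 -0.539 0.800
outer loop
vertex 2.363 -4.259 -2.754
vertex 1.497 -4.038 -2.89
vertex 1.841 -4.78 -3.277
endloop
endfacet
facet normal 0.319 -0.811 0.489
outer loop
vertex 2.363 -4.259 -2.754
vertex 1.841 -4.78 -3.277
vertex 2.69 -4.596 -3.526
endloop
endfacet
facet normal 0.822 -0.305 0.481
outer loop
vertex 2.363 -4.259 -2.754
vertex 2.69 -4.596 -3.526
vertex 2.871 -3.741 -3.293
endloop
endfacet
facet normal 0.550 0.279 0.787
outer loop
vertex 2.363 -4.259 -2.754
vertex 2.871 -3.741 -3.293
vertex 2.134 -3.396 -2.9
endloop
endfacet
facet normal -0.556 0.562 0.613
outer loop
vertex 1.497 -4.038 -2.89
vertex 2.134 -3.396 -2.9
vertex 1.47 -3.384 -3.514
endloop
endfacet
facet normal -0.787 -0.530 0.315
outer loop
vertex 1.841 -4.78 -3.277
vertex 1.497 -4.038 -2.89
vertex 1.289 -4.239 -3.747
endloop
endfacet
facet normal 0.155 -0.970 -0.187
outer loop
vertex 2.69 -4.596 -3.526
vertex 1.841 -4.78 -3.277
vertex 2.026 -4.584 -4.14
endloop
endfacet
facet normal 0.968 -0.151 -0.200
outer loop
vertex 2.871 -3.741 -3.293
vertex 2.69 -4.596 -3.526
vertex 2.663 -3.942 -4.15
endloop
endfacet
facet normal 0.529 0.796 0.294
outer loop
vertex 2.134 -3.396 -2.9
vertex 2.871 -3.741 -3.293
vertex 2.319 -3.2 -3.763
endloop
endfacet
facet normal 0.493 0.735 -0.465
outer loop
vertex -3.045 -2.052 -0.079
vertex -3.451 -1.51 0.347
vertex -2.759 -1.799 0.624
endloop
endfacet
facet normal 0.404 -0.901 0.160
outer loop
vertex -3.045 -2.052 -0.079
vertex -2.759 -1.799 0.624
vertex -3.989 -2.31 0.853
endloop
endfacet
facet normal 0.493 0.735 -0.465
outer loop
vertex -2.759 -1.799 0.624
vertex -3.451 -1.51 0.347
vertex -3.165 -1.257 1.05
endloop
endfacet
facet normal 0.331 -0.417 0.846
outer loop
vertex -2.759 -1.799 0.624
vertex -3.165 -1.257 1.05
vertex -3.989 -2.31 0.853
endloop
endfacet
facet normal 0.495 0.734 -0.465
outer loop
vertex -3.165 -1.257 1.05
vertex -3.451 -1.51 0.347
vertex -3.857 -0.967 0.772
endloop
endfacet
facet normal -0.339 0.090 0.937
outer loop
vertex -3.165 -1.257 1.05
vertex -3.857 -0.967 0.772
vertex -3.989 -2.31 0.853
endloop
endfacet
facet normal 0.495 0.734 -0.465
outer loop
vertex -3.857 -0.967 0.772
vertex -3.451 -1.51 0.347
vertex -4.143 -1.22 0.069
endloop
endfacet
facet normal -0.934 0.112 0.340
outer loop
vertex -3.857 -0.967 0.772
vertex -4.143 -1.22 0.069
vertex -3.989 -2.31 0.853
endloop
endfacet
facet normal 0.494 0.735 -0.465
outer loop
vertex -4.143 -1.22 0.069
vertex -3.451 -1.51 0.347
vertex -3.737 -1.762 -0.356
endloop
endfacet
facet normal -0.861 -0.372 -0.348
outer loop
vertex -4.143 -1.22 0.069
vertex -3.737 -1.762 -0.356
vertex -3.989 -2.31 0.853
endloop
endfacet
facet normal 0.494 0.735 -0.464
outer loop
vertex -3.737 -1.762 -0.356
vertex -3.451 -1.51 0.347
vertex -3.045 -2.052 -0.079
endloop
endfacet
facet normal -0.193 -0.878 -0.438
outer loop
vertex -3.737 -1.762 -0.356
vertex -3.045 -2.052 -0.079
vertex -3.989 -2.31 0.853
endloop
endfacet

endsolid
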